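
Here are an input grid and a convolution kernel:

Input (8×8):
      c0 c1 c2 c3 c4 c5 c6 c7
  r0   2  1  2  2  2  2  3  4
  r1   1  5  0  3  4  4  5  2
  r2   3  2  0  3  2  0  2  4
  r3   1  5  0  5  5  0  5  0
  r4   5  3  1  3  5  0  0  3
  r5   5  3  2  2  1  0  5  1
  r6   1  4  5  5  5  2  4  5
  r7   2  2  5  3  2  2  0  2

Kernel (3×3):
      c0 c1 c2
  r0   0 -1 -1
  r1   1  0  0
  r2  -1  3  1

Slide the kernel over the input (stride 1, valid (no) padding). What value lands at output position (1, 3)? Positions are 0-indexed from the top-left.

5

The receptive field on the input at this output position is [3 4 4 / 3 2 0 / 5 5 0]. Elementwise product with the kernel and sum: 4·-1 + 4·-1 + 3·1 + 5·-1 + 5·3 + 0·1.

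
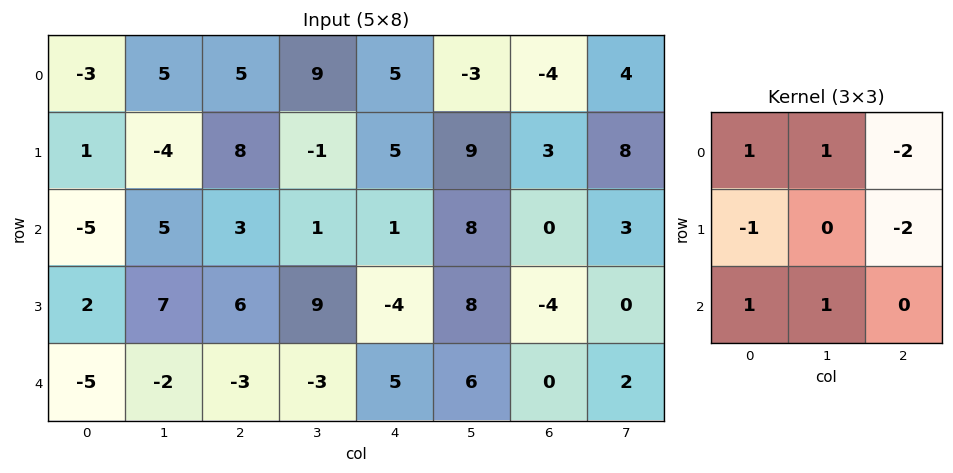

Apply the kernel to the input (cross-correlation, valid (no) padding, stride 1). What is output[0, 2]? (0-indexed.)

-10

The receptive field on the input at this output position is [5 9 5 / 8 -1 5 / 3 1 1]. Elementwise product with the kernel and sum: 5·1 + 9·1 + 5·-2 + 8·-1 + 5·-2 + 3·1 + 1·1.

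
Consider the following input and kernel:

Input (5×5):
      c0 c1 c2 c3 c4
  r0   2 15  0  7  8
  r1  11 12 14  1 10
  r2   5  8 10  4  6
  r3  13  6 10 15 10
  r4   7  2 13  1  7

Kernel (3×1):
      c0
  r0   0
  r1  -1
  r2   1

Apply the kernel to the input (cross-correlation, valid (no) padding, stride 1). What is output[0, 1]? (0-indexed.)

-4

The receptive field on the input at this output position is [15 / 12 / 8]. Elementwise product with the kernel and sum: 12·-1 + 8·1.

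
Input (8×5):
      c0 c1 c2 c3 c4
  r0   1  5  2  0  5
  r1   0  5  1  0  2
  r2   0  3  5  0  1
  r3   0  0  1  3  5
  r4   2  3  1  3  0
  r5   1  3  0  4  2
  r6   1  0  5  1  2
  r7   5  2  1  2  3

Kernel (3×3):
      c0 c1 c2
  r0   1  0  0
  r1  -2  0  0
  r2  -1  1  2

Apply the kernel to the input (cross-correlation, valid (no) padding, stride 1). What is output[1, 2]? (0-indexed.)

The receptive field on the input at this output position is [1 0 2 / 5 0 1 / 1 3 5]. Elementwise product with the kernel and sum: 1·1 + 5·-2 + 1·-1 + 3·1 + 5·2.

3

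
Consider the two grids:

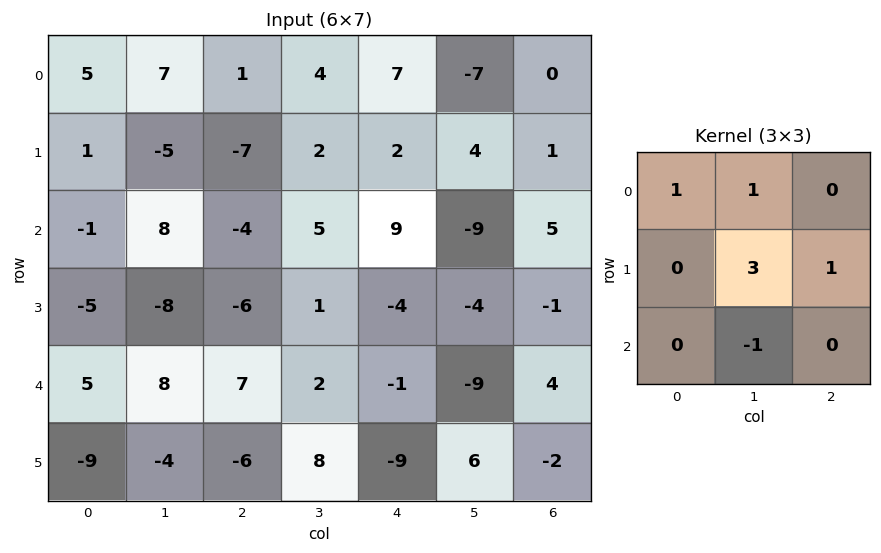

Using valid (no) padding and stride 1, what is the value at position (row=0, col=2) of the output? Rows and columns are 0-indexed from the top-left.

The receptive field on the input at this output position is [1 4 7 / -7 2 2 / -4 5 9]. Elementwise product with the kernel and sum: 1·1 + 4·1 + 2·3 + 2·1 + 5·-1.

8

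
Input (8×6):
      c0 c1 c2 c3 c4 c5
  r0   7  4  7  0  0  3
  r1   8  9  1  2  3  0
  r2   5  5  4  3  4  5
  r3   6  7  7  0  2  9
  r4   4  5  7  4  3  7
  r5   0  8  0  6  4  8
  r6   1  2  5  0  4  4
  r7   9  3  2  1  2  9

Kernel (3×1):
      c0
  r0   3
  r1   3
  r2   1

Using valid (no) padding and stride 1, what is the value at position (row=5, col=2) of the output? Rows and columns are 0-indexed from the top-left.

The receptive field on the input at this output position is [0 / 5 / 2]. Elementwise product with the kernel and sum: 0·3 + 5·3 + 2·1.

17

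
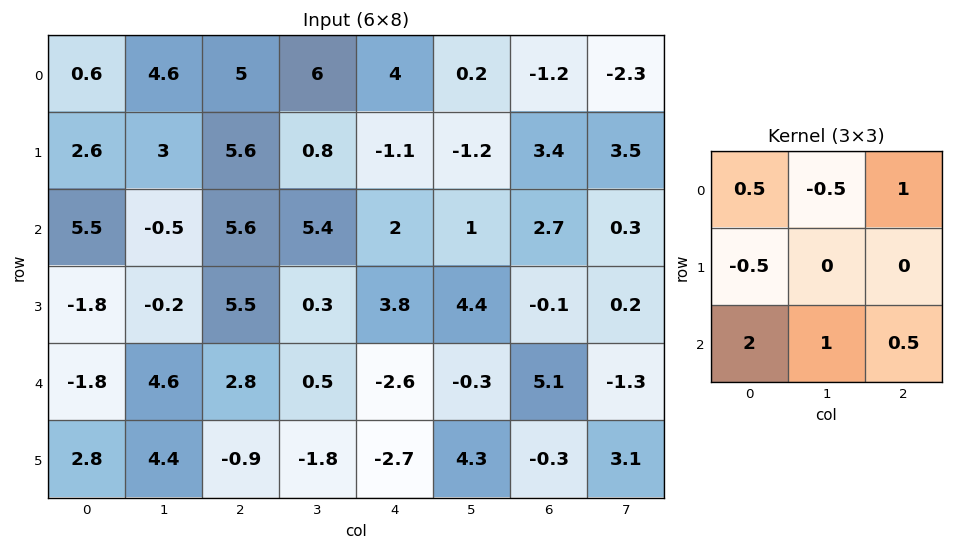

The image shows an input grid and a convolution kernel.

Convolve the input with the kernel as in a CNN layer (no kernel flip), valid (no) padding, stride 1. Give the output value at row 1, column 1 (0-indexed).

5

The receptive field on the input at this output position is [3 5.6 0.8 / -0.5 5.6 5.4 / -0.2 5.5 0.3]. Elementwise product with the kernel and sum: 3·0.5 + 5.6·-0.5 + 0.8·1 + -0.5·-0.5 + -0.2·2 + 5.5·1 + 0.3·0.5.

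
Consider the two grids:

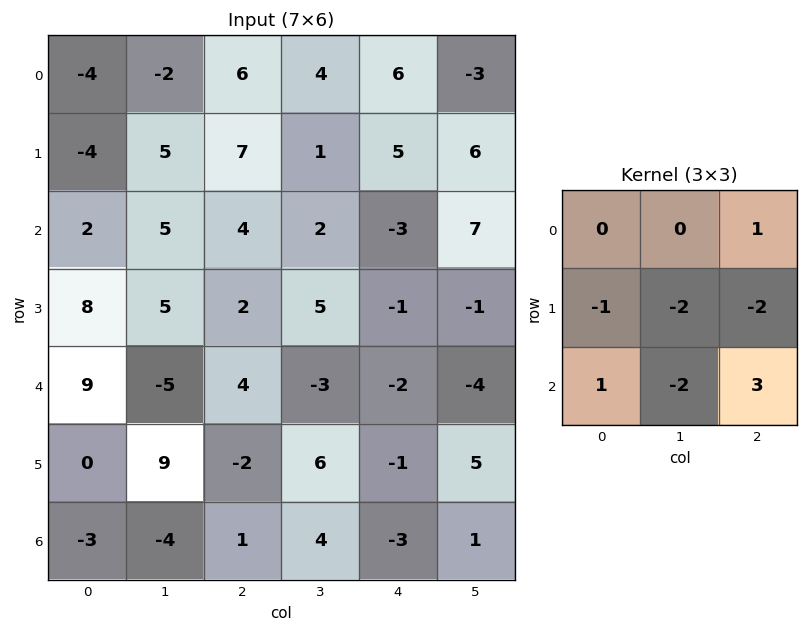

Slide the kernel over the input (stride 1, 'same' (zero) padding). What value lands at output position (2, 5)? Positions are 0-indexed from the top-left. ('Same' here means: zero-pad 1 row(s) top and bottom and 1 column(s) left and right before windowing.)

-10

The receptive field on the zero-padded input at this output position is [5 6 0 / -3 7 0 / -1 -1 0]. Elementwise product with the kernel and sum: 0·1 + -3·-1 + 7·-2 + 0·-2 + -1·1 + -1·-2 + 0·3.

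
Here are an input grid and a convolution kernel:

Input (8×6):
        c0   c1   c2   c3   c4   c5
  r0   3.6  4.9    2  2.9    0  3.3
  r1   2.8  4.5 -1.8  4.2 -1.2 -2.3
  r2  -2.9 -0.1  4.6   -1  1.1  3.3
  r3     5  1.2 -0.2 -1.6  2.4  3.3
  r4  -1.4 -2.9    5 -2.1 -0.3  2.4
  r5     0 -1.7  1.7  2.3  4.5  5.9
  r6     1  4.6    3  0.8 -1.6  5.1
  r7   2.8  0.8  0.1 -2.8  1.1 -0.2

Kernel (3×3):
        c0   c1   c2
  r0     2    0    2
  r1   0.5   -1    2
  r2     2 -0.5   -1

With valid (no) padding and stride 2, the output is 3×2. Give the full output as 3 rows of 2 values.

-5.85 5.1
-2.05 29.05
9 24.15

Output[0,0]: The receptive field on the input at this output position is [3.6 4.9 2 / 2.8 4.5 -1.8 / -2.9 -0.1 4.6]. Elementwise product with the kernel and sum: 3.6·2 + 2·2 + 2.8·0.5 + 4.5·-1 + -1.8·2 + -2.9·2 + -0.1·-0.5 + 4.6·-1.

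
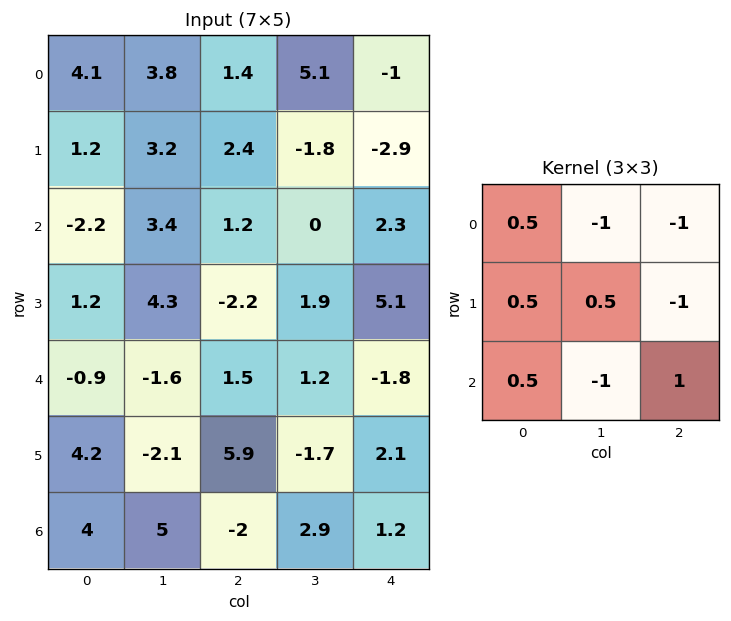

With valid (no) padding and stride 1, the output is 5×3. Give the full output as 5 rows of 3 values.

Output[0,0]: The receptive field on the input at this output position is [4.1 3.8 1.4 / 1.2 3.2 2.4 / -2.2 3.4 1.2]. Elementwise product with the kernel and sum: 4.1·0.5 + 3.8·-1 + 1.4·-1 + 1.2·0.5 + 3.2·0.5 + 2.4·-1 + -2.2·0.5 + 3.4·-1 + 1.2·1.
Output[0,1]: The receptive field on the input at this output position is [3.8 1.4 5.1 / 3.2 2.4 -1.8 / 3.4 1.2 0]. Elementwise product with the kernel and sum: 3.8·0.5 + 1.4·-1 + 5.1·-1 + 3.2·0.5 + 2.4·0.5 + -1.8·-1 + 3.4·0.5 + 1.2·-1 + 0·1.

-6.65 0.5 2.7
-11.5 9.55 6.3
1.9 -1.45 -9.2
5.85 -7.45 1.8
-10.2 7.5 -1.35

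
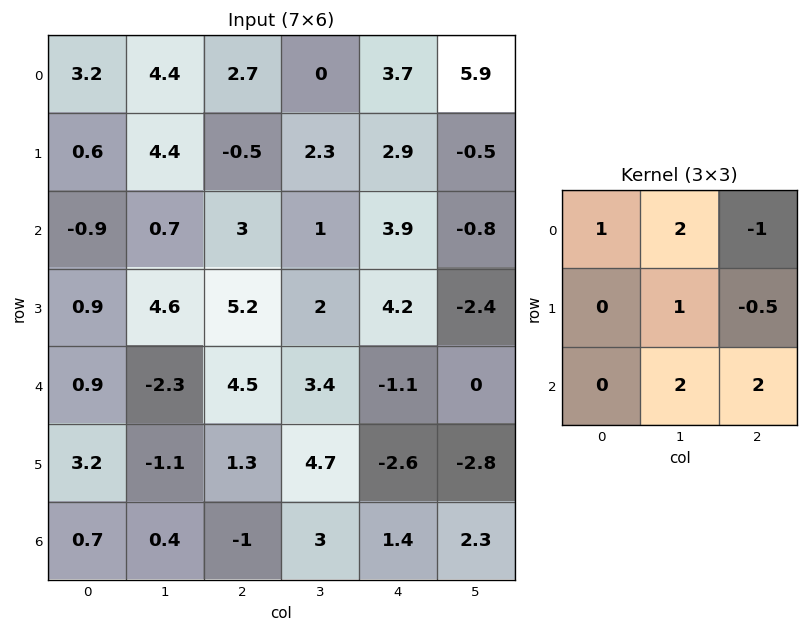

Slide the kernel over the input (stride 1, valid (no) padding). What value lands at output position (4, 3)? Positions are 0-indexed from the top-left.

The receptive field on the input at this output position is [3.4 -1.1 0 / 4.7 -2.6 -2.8 / 3 1.4 2.3]. Elementwise product with the kernel and sum: 3.4·1 + -1.1·2 + 0·-1 + -2.6·1 + -2.8·-0.5 + 1.4·2 + 2.3·2.

7.4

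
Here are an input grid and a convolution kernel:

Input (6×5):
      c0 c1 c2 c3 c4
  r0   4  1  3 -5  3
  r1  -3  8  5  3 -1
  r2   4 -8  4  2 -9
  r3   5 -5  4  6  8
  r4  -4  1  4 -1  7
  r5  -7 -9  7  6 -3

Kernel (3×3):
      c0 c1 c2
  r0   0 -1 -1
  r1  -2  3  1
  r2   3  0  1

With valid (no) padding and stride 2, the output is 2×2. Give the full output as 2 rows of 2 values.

Output[0,0]: The receptive field on the input at this output position is [4 1 3 / -3 8 5 / 4 -8 4]. Elementwise product with the kernel and sum: 1·-1 + 3·-1 + -3·-2 + 8·3 + 5·1 + 4·3 + 4·1.
Output[0,1]: The receptive field on the input at this output position is [3 -5 3 / 5 3 -1 / 4 2 -9]. Elementwise product with the kernel and sum: -5·-1 + 3·-1 + 5·-2 + 3·3 + -1·1 + 4·3 + -9·1.

47 3
-25 44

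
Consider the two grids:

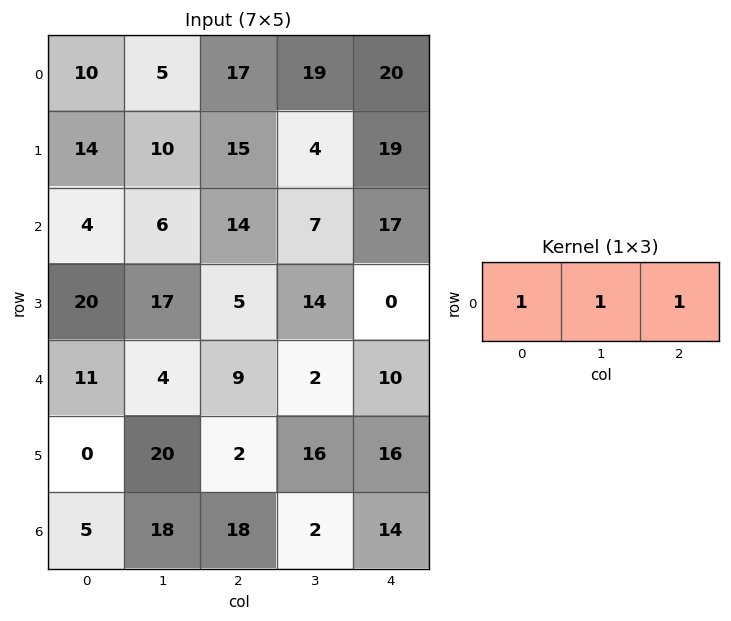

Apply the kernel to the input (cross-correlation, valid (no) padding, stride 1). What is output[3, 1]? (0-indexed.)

36

The receptive field on the input at this output position is [17 5 14]. Elementwise product with the kernel and sum: 17·1 + 5·1 + 14·1.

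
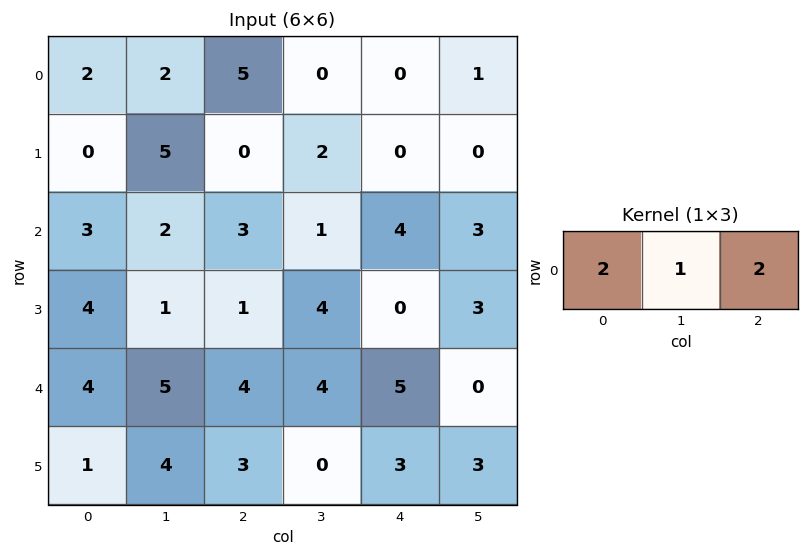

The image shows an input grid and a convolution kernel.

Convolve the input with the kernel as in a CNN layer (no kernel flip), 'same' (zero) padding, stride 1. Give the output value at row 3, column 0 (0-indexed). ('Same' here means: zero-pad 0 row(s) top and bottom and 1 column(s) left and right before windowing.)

The receptive field on the zero-padded input at this output position is [0 4 1]. Elementwise product with the kernel and sum: 0·2 + 4·1 + 1·2.

6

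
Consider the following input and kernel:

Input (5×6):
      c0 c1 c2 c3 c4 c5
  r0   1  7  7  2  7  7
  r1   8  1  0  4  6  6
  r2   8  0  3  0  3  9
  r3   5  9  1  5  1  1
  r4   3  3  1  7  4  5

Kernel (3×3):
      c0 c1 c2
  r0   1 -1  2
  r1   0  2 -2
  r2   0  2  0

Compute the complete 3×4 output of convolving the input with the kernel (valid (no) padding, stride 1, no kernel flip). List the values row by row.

Output[0,0]: The receptive field on the input at this output position is [1 7 7 / 8 1 0 / 8 0 3]. Elementwise product with the kernel and sum: 1·1 + 7·-1 + 7·2 + 1·2 + 0·-2 + 0·2.

10 2 15 15
19 17 12 0
36 -9 31 23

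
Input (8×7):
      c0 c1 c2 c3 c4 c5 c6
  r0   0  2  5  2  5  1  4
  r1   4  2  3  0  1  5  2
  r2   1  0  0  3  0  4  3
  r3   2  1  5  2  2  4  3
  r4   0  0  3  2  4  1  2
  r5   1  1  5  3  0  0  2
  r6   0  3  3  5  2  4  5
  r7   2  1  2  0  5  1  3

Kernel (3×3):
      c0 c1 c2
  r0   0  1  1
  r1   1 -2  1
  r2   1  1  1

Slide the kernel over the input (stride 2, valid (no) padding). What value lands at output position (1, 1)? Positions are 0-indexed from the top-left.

The receptive field on the input at this output position is [0 3 0 / 5 2 2 / 3 2 4]. Elementwise product with the kernel and sum: 3·1 + 0·1 + 5·1 + 2·-2 + 2·1 + 3·1 + 2·1 + 4·1.

15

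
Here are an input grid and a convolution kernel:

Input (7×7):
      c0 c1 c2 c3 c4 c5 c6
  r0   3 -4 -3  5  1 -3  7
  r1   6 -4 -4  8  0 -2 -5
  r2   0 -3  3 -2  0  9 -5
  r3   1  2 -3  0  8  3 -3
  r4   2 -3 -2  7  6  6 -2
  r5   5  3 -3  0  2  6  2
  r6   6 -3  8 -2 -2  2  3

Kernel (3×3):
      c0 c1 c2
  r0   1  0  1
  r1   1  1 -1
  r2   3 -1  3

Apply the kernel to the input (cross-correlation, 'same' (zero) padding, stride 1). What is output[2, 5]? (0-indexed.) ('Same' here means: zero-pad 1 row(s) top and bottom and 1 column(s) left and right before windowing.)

21

The receptive field on the zero-padded input at this output position is [0 -2 -5 / 0 9 -5 / 8 3 -3]. Elementwise product with the kernel and sum: 0·1 + -5·1 + 0·1 + 9·1 + -5·-1 + 8·3 + 3·-1 + -3·3.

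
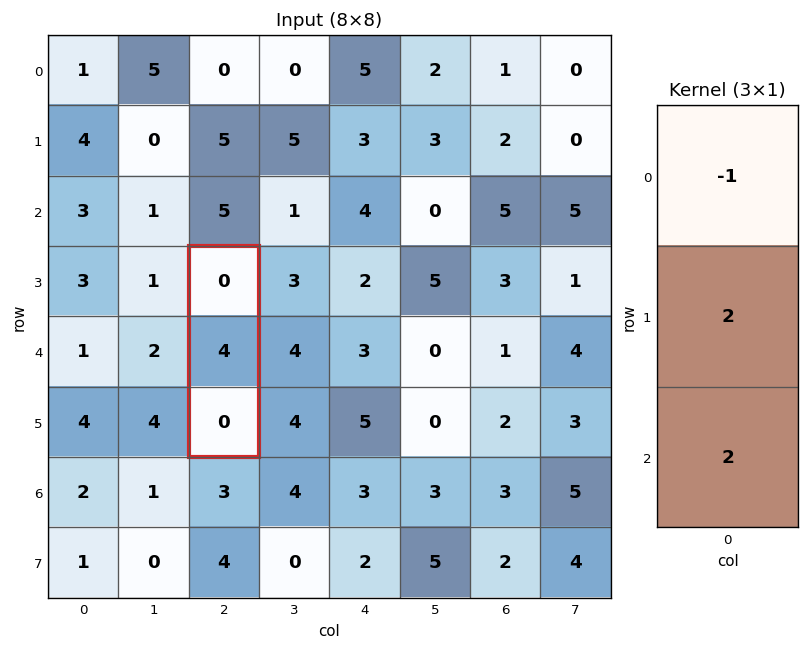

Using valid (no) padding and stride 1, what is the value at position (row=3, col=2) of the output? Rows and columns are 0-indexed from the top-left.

8

The receptive field on the input at this output position is [0 / 4 / 0]. Elementwise product with the kernel and sum: 0·-1 + 4·2 + 0·2.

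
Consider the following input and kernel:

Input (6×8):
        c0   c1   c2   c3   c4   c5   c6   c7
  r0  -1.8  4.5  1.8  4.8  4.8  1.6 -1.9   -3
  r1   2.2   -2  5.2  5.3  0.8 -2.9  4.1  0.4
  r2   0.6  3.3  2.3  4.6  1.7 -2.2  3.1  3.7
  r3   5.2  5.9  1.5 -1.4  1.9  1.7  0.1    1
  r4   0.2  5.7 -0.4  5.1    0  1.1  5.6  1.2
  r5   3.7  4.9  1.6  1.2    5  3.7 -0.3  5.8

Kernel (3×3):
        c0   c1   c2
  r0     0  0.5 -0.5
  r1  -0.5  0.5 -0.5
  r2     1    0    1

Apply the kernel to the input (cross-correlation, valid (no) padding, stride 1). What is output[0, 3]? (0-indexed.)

3.2

The receptive field on the input at this output position is [4.8 4.8 1.6 / 5.3 0.8 -2.9 / 4.6 1.7 -2.2]. Elementwise product with the kernel and sum: 4.8·0.5 + 1.6·-0.5 + 5.3·-0.5 + 0.8·0.5 + -2.9·-0.5 + 4.6·1 + -2.2·1.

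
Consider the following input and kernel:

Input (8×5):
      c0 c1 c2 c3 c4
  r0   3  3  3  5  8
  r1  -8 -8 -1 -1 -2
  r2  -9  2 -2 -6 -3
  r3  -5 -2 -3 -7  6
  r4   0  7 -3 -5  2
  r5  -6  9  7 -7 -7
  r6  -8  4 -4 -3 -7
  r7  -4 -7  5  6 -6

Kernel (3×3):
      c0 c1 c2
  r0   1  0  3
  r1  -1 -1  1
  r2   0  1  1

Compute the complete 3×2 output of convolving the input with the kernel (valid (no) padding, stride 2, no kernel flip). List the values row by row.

27 18
-7 2
-5 -14

Output[0,0]: The receptive field on the input at this output position is [3 3 3 / -8 -8 -1 / -9 2 -2]. Elementwise product with the kernel and sum: 3·1 + 3·3 + -8·-1 + -8·-1 + -1·1 + 2·1 + -2·1.
Output[0,1]: The receptive field on the input at this output position is [3 5 8 / -1 -1 -2 / -2 -6 -3]. Elementwise product with the kernel and sum: 3·1 + 8·3 + -1·-1 + -1·-1 + -2·1 + -6·1 + -3·1.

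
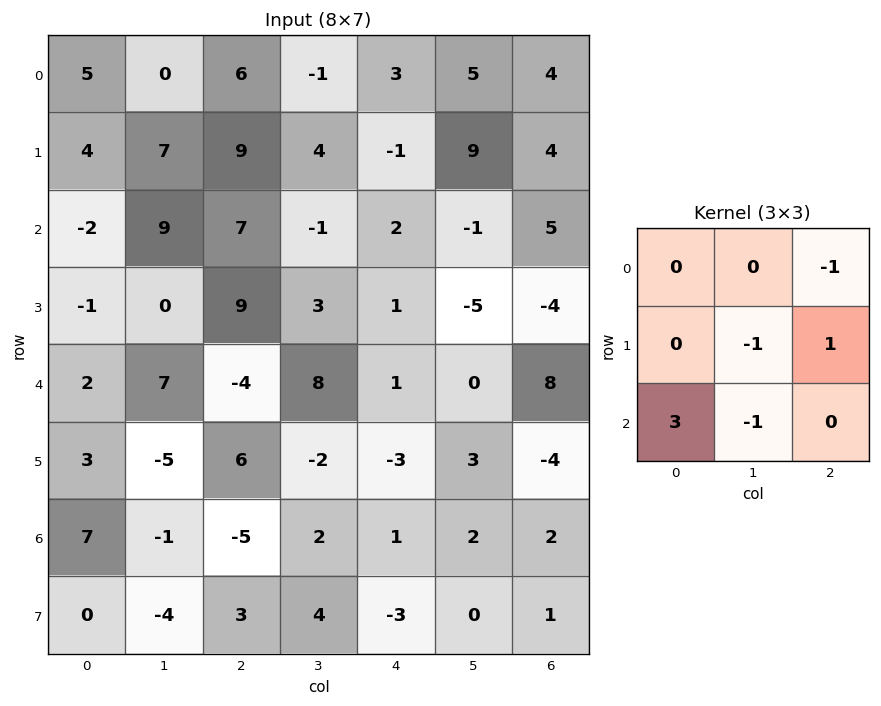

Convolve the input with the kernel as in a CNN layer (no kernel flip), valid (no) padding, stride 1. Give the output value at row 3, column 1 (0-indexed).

-12

The receptive field on the input at this output position is [0 9 3 / 7 -4 8 / -5 6 -2]. Elementwise product with the kernel and sum: 3·-1 + -4·-1 + 8·1 + -5·3 + 6·-1.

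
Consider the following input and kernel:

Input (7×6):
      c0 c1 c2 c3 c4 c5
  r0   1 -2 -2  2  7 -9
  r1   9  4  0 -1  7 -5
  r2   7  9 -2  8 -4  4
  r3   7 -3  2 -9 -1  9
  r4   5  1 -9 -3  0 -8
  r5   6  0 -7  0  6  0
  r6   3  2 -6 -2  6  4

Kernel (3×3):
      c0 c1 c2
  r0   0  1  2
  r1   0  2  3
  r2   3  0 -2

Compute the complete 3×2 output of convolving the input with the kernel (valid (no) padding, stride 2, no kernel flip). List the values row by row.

27 37
38 -48
-17 -15

Output[0,0]: The receptive field on the input at this output position is [1 -2 -2 / 9 4 0 / 7 9 -2]. Elementwise product with the kernel and sum: -2·1 + -2·2 + 4·2 + 0·3 + 7·3 + -2·-2.
Output[0,1]: The receptive field on the input at this output position is [-2 2 7 / 0 -1 7 / -2 8 -4]. Elementwise product with the kernel and sum: 2·1 + 7·2 + -1·2 + 7·3 + -2·3 + -4·-2.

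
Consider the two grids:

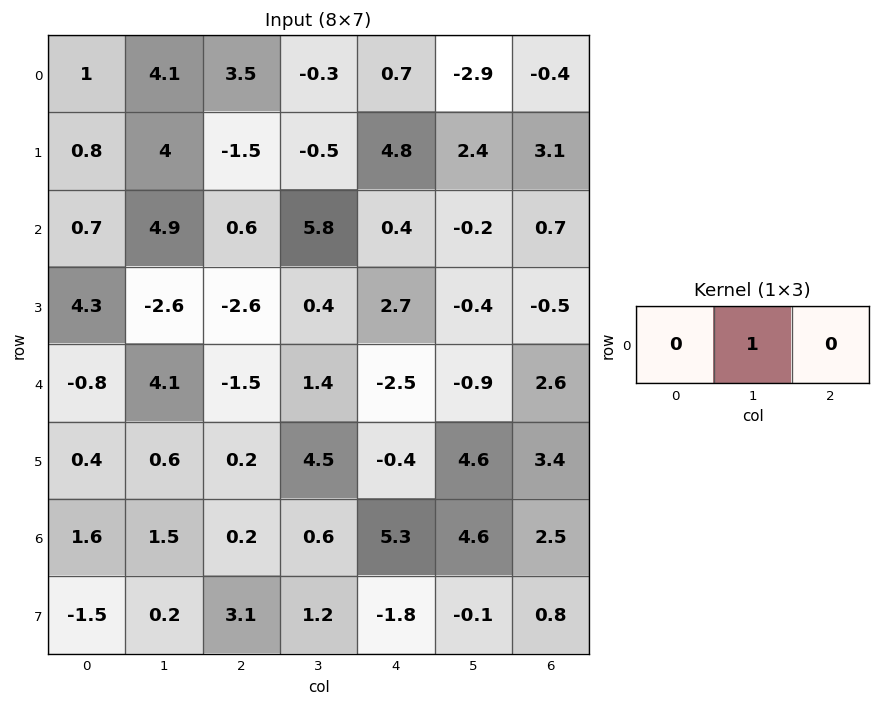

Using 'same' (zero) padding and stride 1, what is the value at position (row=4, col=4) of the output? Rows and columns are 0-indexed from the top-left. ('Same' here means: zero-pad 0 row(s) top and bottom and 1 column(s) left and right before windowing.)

The receptive field on the zero-padded input at this output position is [1.4 -2.5 -0.9]. Elementwise product with the kernel and sum: -2.5·1.

-2.5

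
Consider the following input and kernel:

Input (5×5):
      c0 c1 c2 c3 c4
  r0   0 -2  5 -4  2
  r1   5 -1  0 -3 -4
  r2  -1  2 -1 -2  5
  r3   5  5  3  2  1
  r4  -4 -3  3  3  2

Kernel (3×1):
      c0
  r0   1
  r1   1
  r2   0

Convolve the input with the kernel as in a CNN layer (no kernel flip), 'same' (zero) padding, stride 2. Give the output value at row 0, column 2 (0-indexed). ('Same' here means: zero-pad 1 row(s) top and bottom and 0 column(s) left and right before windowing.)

2

The receptive field on the zero-padded input at this output position is [0 / 2 / -4]. Elementwise product with the kernel and sum: 0·1 + 2·1.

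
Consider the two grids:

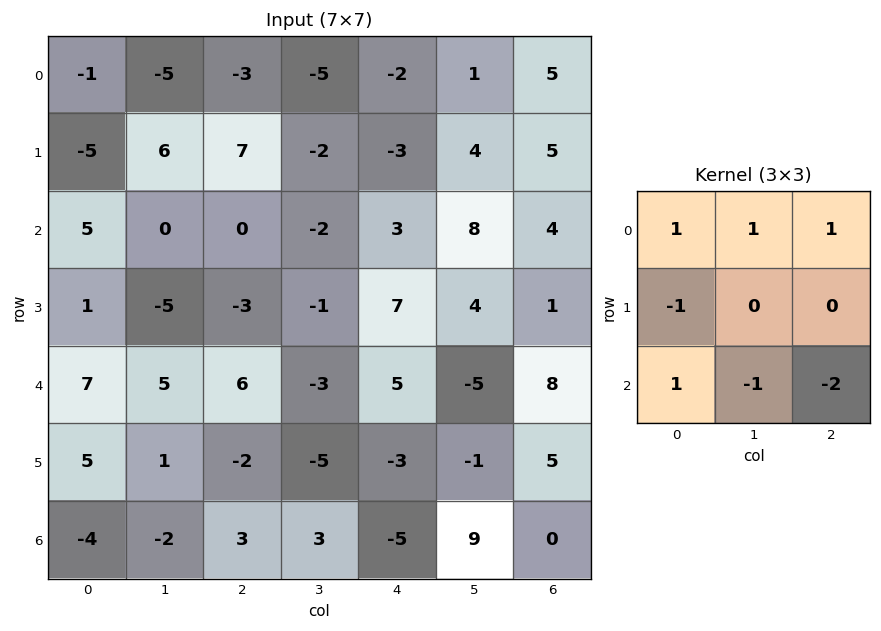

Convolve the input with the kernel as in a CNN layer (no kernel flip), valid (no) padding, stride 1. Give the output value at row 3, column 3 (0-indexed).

13

The receptive field on the input at this output position is [-1 7 4 / -3 5 -5 / -5 -3 -1]. Elementwise product with the kernel and sum: -1·1 + 7·1 + 4·1 + -3·-1 + -5·1 + -3·-1 + -1·-2.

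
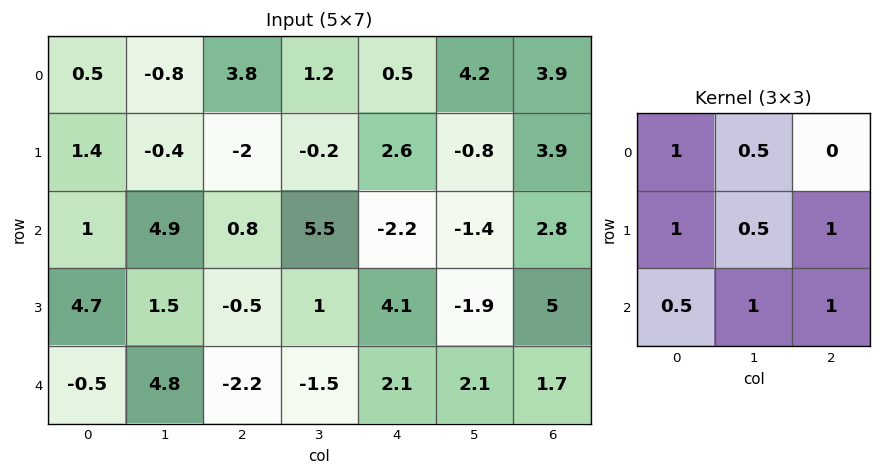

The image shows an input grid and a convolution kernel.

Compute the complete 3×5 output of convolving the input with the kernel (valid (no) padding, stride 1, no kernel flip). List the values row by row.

5.5 8.25 8.6 0.9 9
8.8 10.65 4.1 6.8 7.25
10.75 6.25 7.15 9 10.1

Output[0,0]: The receptive field on the input at this output position is [0.5 -0.8 3.8 / 1.4 -0.4 -2 / 1 4.9 0.8]. Elementwise product with the kernel and sum: 0.5·1 + -0.8·0.5 + 1.4·1 + -0.4·0.5 + -2·1 + 1·0.5 + 4.9·1 + 0.8·1.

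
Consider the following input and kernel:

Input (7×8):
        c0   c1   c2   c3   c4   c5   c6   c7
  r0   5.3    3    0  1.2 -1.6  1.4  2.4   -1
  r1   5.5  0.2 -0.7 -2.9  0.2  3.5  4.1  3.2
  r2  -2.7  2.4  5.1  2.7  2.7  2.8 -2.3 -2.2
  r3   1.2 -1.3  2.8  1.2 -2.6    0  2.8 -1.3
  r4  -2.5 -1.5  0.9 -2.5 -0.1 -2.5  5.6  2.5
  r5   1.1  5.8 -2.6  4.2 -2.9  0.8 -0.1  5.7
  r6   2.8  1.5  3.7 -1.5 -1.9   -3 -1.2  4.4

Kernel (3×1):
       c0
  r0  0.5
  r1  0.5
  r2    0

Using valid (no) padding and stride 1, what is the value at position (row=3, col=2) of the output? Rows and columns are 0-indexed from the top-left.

1.85

The receptive field on the input at this output position is [2.8 / 0.9 / -2.6]. Elementwise product with the kernel and sum: 2.8·0.5 + 0.9·0.5.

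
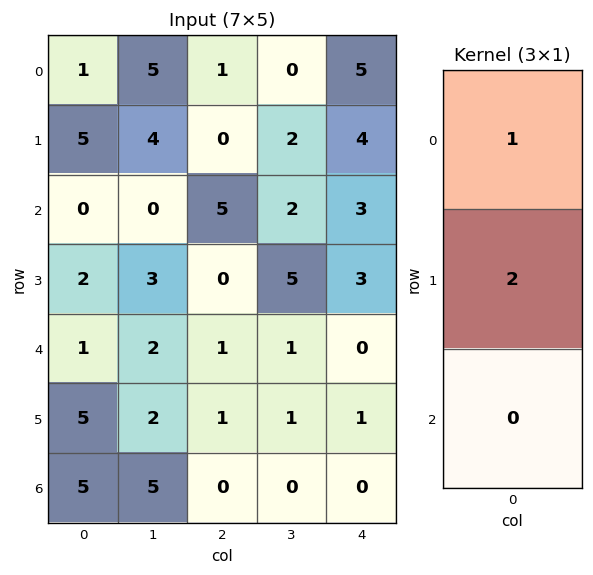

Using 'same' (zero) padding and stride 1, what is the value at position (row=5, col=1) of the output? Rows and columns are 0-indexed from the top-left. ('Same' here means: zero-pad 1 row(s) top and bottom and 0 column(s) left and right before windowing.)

The receptive field on the zero-padded input at this output position is [2 / 2 / 5]. Elementwise product with the kernel and sum: 2·1 + 2·2.

6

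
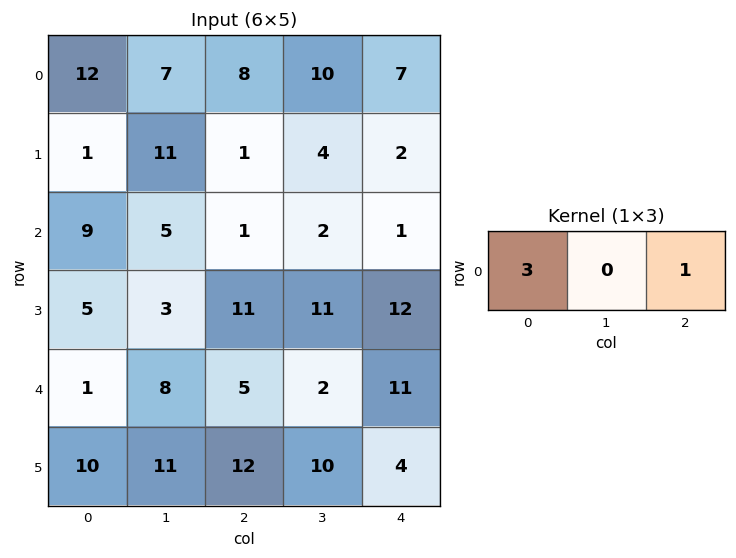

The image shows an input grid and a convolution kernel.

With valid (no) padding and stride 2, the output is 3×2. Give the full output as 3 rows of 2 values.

Output[0,0]: The receptive field on the input at this output position is [12 7 8]. Elementwise product with the kernel and sum: 12·3 + 8·1.
Output[0,1]: The receptive field on the input at this output position is [8 10 7]. Elementwise product with the kernel and sum: 8·3 + 7·1.

44 31
28 4
8 26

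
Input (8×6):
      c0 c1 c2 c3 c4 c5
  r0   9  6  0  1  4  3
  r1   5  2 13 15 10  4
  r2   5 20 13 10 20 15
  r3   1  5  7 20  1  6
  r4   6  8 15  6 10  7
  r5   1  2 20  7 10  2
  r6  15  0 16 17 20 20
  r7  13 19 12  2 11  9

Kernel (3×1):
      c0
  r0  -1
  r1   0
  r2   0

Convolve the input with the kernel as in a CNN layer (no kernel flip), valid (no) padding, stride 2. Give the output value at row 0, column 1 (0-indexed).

The receptive field on the input at this output position is [0 / 13 / 13]. Elementwise product with the kernel and sum: 0·-1.

0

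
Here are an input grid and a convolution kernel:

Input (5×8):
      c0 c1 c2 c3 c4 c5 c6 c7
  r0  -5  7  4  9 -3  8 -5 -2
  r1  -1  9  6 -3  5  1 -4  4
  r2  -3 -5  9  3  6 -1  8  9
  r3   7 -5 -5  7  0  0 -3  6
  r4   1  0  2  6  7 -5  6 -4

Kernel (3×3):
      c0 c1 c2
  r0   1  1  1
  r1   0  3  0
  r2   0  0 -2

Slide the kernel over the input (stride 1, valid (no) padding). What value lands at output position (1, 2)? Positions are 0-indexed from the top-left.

The receptive field on the input at this output position is [6 -3 5 / 9 3 6 / -5 7 0]. Elementwise product with the kernel and sum: 6·1 + -3·1 + 5·1 + 3·3 + 0·-2.

17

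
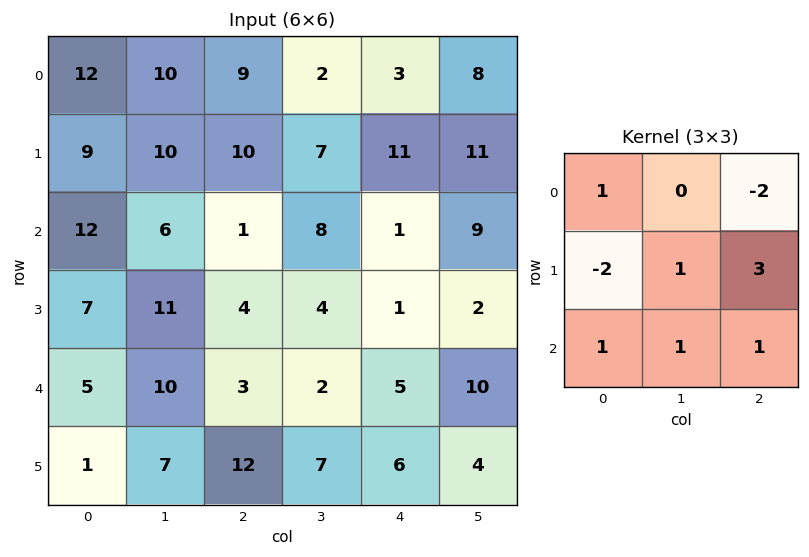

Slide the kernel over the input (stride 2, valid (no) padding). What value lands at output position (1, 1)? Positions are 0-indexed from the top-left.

The receptive field on the input at this output position is [1 8 1 / 4 4 1 / 3 2 5]. Elementwise product with the kernel and sum: 1·1 + 1·-2 + 4·-2 + 4·1 + 1·3 + 3·1 + 2·1 + 5·1.

8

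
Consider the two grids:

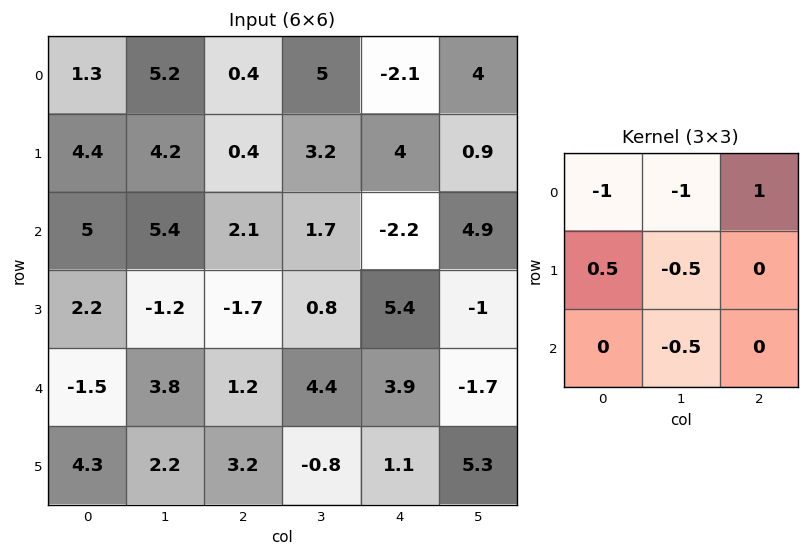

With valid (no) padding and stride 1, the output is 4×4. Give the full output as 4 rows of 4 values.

Output[0,0]: The receptive field on the input at this output position is [1.3 5.2 0.4 / 4.4 4.2 0.4 / 5 5.4 2.1]. Elementwise product with the kernel and sum: 1.3·-1 + 5.2·-1 + 0.4·1 + 4.4·0.5 + 4.2·-0.5 + 5.4·-0.5.
Output[0,1]: The receptive field on the input at this output position is [5.2 0.4 5 / 4.2 0.4 3.2 / 5.4 2.1 1.7]. Elementwise product with the kernel and sum: 5.2·-1 + 0.4·-1 + 5·1 + 4.2·0.5 + 0.4·-0.5 + 2.1·-0.5.

-8.7 0.25 -9.75 1.8
-7.8 1.1 0.2 -7.05
-8.5 -6.15 -9.45 1.15
-6.45 3.4 5.1 -7.5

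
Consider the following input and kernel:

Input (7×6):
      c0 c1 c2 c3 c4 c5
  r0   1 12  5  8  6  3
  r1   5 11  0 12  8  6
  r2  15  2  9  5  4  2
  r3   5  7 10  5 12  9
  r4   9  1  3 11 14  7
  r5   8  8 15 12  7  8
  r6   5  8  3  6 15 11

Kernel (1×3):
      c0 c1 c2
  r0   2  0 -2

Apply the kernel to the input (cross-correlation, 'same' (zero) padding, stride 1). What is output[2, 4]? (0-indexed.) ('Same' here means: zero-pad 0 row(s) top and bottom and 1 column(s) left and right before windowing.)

6

The receptive field on the zero-padded input at this output position is [5 4 2]. Elementwise product with the kernel and sum: 5·2 + 2·-2.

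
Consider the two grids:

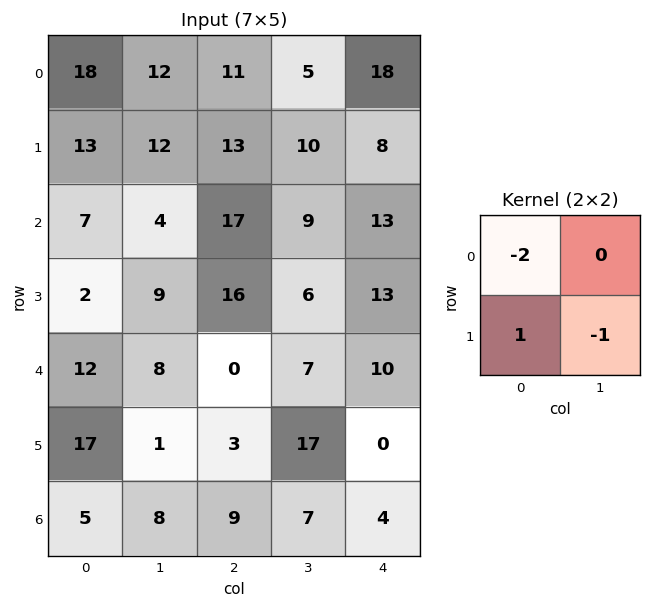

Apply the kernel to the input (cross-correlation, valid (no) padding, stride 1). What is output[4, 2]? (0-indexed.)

The receptive field on the input at this output position is [0 7 / 3 17]. Elementwise product with the kernel and sum: 0·-2 + 3·1 + 17·-1.

-14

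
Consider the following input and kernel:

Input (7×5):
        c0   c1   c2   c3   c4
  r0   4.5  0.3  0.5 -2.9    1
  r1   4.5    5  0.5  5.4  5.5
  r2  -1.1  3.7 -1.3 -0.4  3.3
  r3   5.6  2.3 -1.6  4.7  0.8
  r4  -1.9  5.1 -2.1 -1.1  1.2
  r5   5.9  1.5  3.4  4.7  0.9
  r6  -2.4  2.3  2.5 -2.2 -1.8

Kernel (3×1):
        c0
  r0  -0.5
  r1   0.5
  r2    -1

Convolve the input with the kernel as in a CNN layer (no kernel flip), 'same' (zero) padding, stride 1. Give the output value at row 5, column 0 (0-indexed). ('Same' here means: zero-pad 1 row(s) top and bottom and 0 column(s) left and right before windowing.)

6.3

The receptive field on the zero-padded input at this output position is [-1.9 / 5.9 / -2.4]. Elementwise product with the kernel and sum: -1.9·-0.5 + 5.9·0.5 + -2.4·-1.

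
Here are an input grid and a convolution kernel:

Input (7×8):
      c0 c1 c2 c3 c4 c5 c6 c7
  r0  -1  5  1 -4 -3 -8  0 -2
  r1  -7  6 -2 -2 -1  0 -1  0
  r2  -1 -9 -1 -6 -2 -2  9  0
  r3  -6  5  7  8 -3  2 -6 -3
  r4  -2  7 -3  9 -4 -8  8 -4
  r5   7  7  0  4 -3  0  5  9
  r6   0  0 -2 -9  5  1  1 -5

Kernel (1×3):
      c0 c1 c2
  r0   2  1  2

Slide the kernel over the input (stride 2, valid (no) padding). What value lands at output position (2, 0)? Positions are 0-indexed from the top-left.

-3

The receptive field on the input at this output position is [-2 7 -3]. Elementwise product with the kernel and sum: -2·2 + 7·1 + -3·2.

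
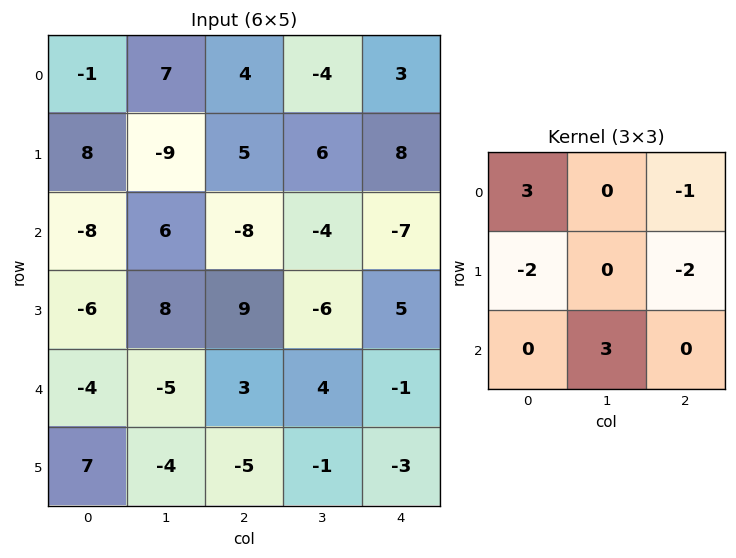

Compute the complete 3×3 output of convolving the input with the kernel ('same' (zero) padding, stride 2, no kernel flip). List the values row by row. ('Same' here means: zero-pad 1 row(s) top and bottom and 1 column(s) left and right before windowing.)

Output[0,0]: The receptive field on the zero-padded input at this output position is [0 0 0 / 0 -1 7 / 0 8 -9]. Elementwise product with the kernel and sum: 0·3 + 0·-1 + 0·-2 + 7·-2 + 8·3.
Output[0,1]: The receptive field on the zero-padded input at this output position is [0 0 0 / 7 4 -4 / -9 5 6]. Elementwise product with the kernel and sum: 0·3 + 0·-1 + 7·-2 + -4·-2 + 5·3.

10 9 32
-21 -10 41
23 17 -35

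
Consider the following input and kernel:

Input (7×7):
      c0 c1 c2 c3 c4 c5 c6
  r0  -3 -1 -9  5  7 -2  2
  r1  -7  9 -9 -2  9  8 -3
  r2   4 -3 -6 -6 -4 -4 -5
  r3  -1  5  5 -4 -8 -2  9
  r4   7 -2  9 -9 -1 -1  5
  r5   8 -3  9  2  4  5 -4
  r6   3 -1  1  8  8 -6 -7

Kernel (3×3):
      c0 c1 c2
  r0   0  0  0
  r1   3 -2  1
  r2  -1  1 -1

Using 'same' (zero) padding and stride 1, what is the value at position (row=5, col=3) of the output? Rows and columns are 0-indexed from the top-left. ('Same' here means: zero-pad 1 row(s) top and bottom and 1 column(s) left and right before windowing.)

The receptive field on the zero-padded input at this output position is [9 -9 -1 / 9 2 4 / 1 8 8]. Elementwise product with the kernel and sum: 9·3 + 2·-2 + 4·1 + 1·-1 + 8·1 + 8·-1.

26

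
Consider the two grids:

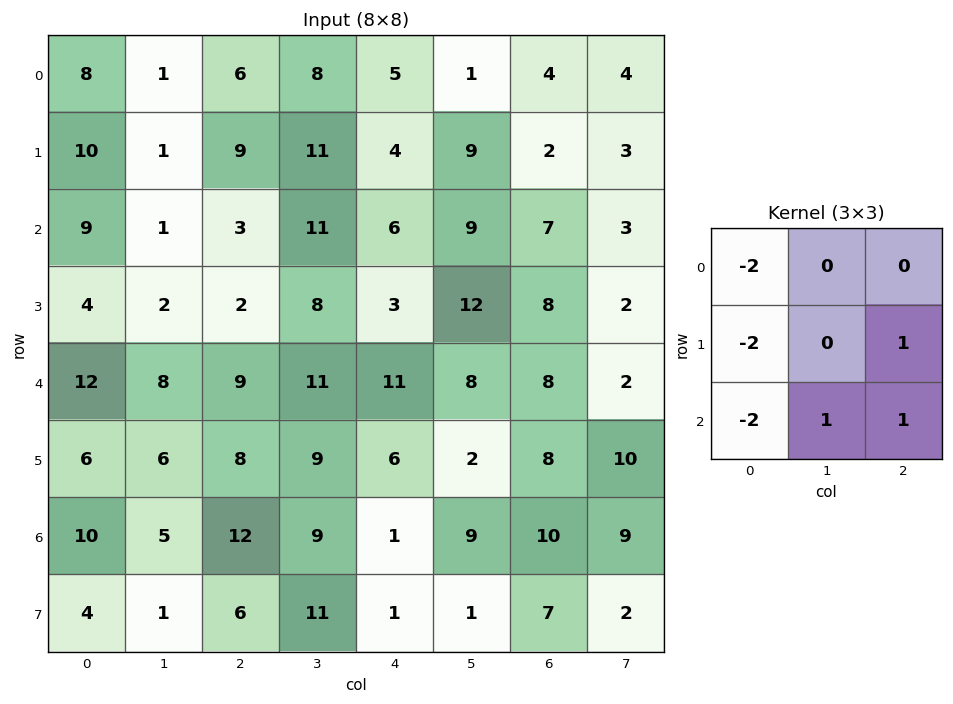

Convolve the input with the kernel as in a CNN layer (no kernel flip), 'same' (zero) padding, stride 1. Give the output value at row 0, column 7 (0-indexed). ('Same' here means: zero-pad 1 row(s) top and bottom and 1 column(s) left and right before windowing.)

-9

The receptive field on the zero-padded input at this output position is [0 0 0 / 4 4 0 / 2 3 0]. Elementwise product with the kernel and sum: 0·-2 + 4·-2 + 0·1 + 2·-2 + 3·1 + 0·1.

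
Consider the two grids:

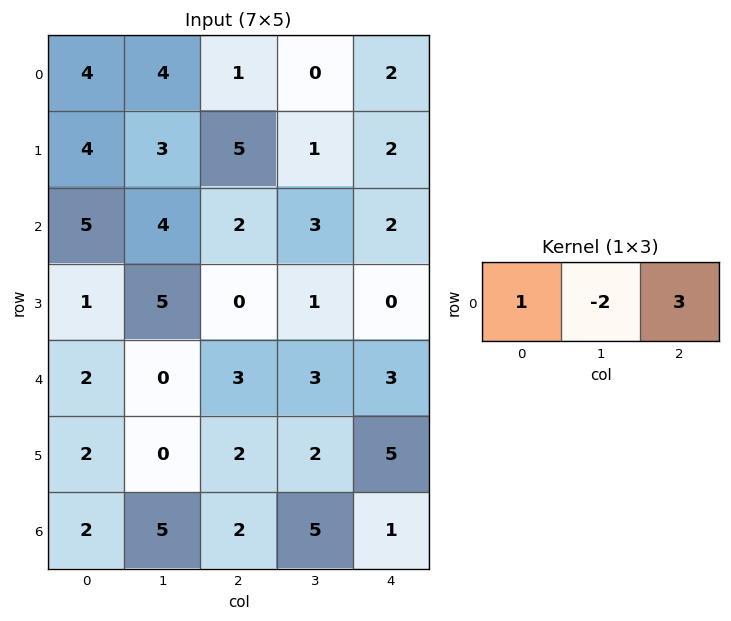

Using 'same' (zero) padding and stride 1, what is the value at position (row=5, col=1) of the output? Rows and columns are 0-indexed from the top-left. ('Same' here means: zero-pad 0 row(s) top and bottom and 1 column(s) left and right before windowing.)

8

The receptive field on the zero-padded input at this output position is [2 0 2]. Elementwise product with the kernel and sum: 2·1 + 0·-2 + 2·3.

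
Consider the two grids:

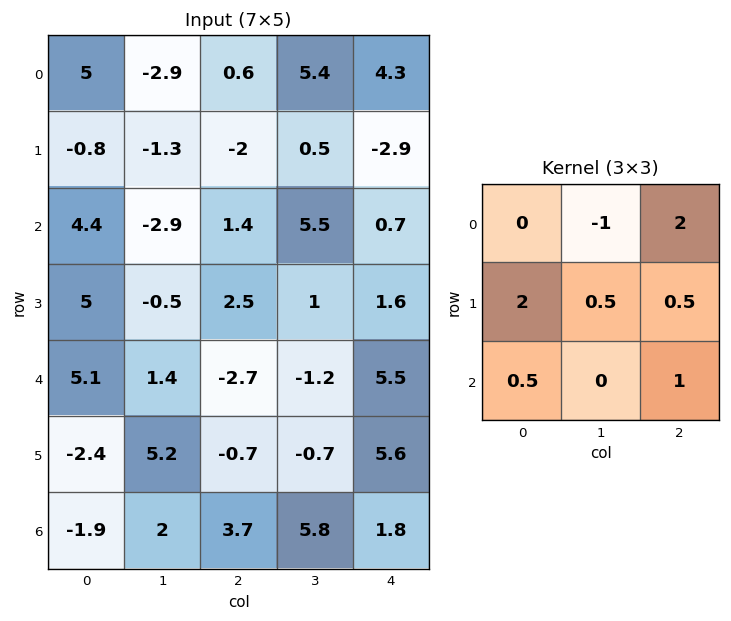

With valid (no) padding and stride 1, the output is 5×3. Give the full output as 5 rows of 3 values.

Output[0,0]: The receptive field on the input at this output position is [5 -2.9 0.6 / -0.8 -1.3 -2 / 4.4 -2.9 1.4]. Elementwise product with the kernel and sum: -2.9·-1 + 0.6·2 + -0.8·2 + -1.3·0.5 + -2·0.5 + 4.4·0.5 + 1.4·1.

4.45 10.9 -0.6
10.35 1.4 2.45
16.55 9.85 6.35
13.15 2.25 4.2
-6.6 16.8 16.9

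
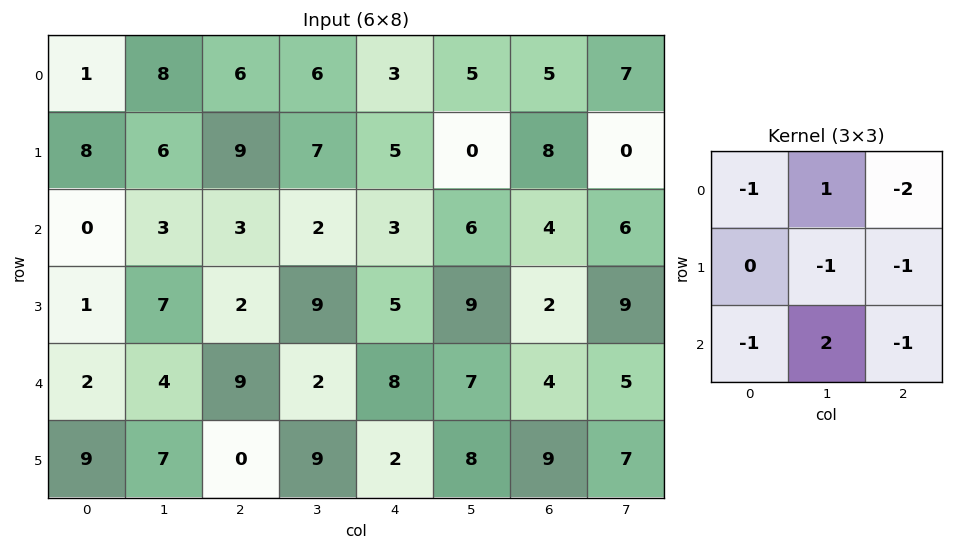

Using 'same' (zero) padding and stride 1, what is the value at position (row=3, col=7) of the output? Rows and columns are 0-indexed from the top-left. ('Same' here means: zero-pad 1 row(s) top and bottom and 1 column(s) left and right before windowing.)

-1

The receptive field on the zero-padded input at this output position is [4 6 0 / 2 9 0 / 4 5 0]. Elementwise product with the kernel and sum: 4·-1 + 6·1 + 0·-2 + 9·-1 + 0·-1 + 4·-1 + 5·2 + 0·-1.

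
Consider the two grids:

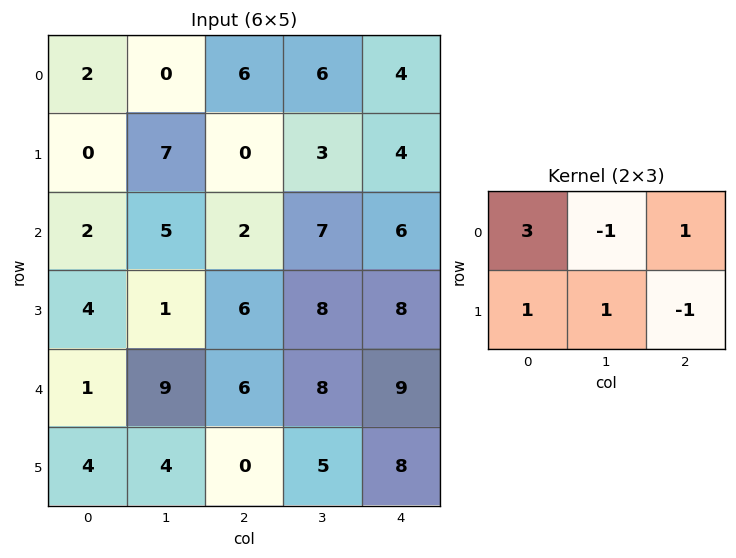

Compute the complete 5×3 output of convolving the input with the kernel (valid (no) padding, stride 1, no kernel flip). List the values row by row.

Output[0,0]: The receptive field on the input at this output position is [2 0 6 / 0 7 0]. Elementwise product with the kernel and sum: 2·3 + 0·-1 + 6·1 + 0·1 + 7·1 + 0·-1.
Output[0,1]: The receptive field on the input at this output position is [0 6 6 / 7 0 3]. Elementwise product with the kernel and sum: 0·3 + 6·-1 + 6·1 + 7·1 + 0·1 + 3·-1.

19 4 15
-2 24 4
2 19 11
21 12 23
8 28 16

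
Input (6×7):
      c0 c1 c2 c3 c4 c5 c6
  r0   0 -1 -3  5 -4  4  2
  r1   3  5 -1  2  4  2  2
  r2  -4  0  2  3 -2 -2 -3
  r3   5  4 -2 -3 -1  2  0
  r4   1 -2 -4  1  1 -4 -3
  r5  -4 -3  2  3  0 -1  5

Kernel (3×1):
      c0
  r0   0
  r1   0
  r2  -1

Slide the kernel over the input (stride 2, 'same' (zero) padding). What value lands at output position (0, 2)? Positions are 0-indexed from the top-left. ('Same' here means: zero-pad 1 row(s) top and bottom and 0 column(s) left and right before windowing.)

-4

The receptive field on the zero-padded input at this output position is [0 / -4 / 4]. Elementwise product with the kernel and sum: 4·-1.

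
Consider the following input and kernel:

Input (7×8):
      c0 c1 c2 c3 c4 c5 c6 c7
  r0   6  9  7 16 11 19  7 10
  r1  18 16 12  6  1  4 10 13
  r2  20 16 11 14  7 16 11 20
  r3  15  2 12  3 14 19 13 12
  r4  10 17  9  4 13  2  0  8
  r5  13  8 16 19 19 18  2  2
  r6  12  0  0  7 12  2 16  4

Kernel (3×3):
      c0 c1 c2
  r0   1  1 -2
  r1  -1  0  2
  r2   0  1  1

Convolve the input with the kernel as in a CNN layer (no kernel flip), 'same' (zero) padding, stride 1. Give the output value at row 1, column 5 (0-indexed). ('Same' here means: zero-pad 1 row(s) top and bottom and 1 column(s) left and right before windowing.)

62

The receptive field on the zero-padded input at this output position is [11 19 7 / 1 4 10 / 7 16 11]. Elementwise product with the kernel and sum: 11·1 + 19·1 + 7·-2 + 1·-1 + 10·2 + 16·1 + 11·1.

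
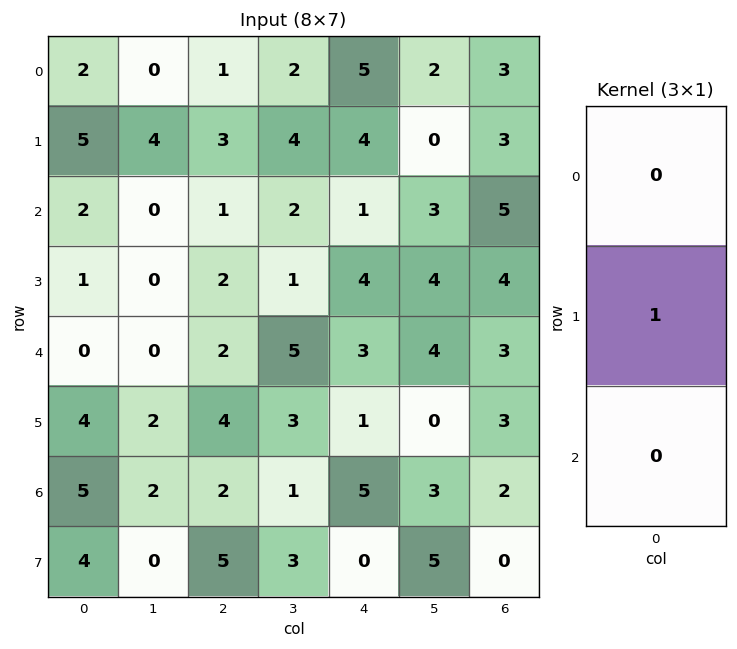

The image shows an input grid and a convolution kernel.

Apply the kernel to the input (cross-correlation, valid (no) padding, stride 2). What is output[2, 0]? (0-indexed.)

4

The receptive field on the input at this output position is [0 / 4 / 5]. Elementwise product with the kernel and sum: 4·1.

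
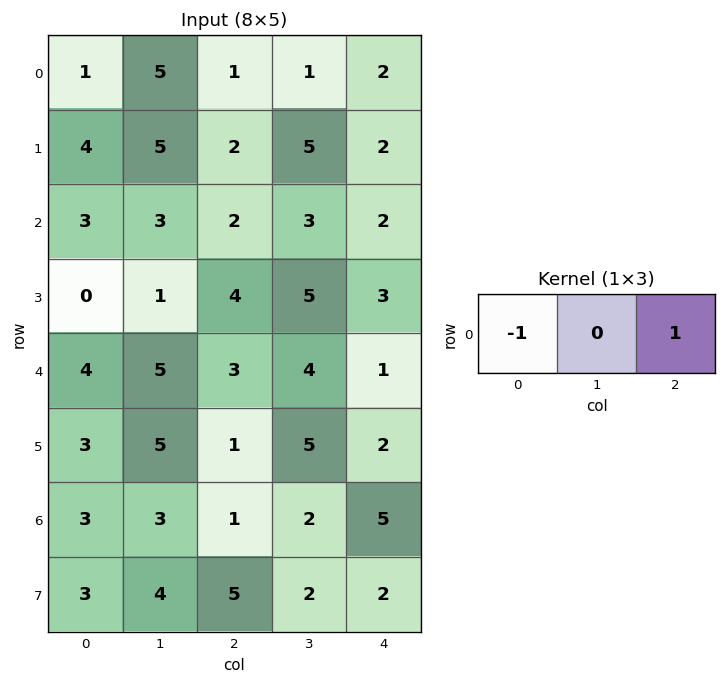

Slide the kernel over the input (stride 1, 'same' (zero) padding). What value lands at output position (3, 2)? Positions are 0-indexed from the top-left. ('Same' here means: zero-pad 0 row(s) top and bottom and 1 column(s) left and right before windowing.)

The receptive field on the zero-padded input at this output position is [1 4 5]. Elementwise product with the kernel and sum: 1·-1 + 5·1.

4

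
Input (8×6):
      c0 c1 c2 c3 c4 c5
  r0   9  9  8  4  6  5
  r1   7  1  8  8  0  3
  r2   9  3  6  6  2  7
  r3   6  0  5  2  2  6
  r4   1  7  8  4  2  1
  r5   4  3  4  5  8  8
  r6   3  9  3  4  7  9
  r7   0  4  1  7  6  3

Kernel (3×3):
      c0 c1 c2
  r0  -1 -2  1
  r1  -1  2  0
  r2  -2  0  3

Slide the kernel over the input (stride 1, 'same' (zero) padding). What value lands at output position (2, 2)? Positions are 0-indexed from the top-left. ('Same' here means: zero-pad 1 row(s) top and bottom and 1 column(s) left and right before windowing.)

The receptive field on the zero-padded input at this output position is [1 8 8 / 3 6 6 / 0 5 2]. Elementwise product with the kernel and sum: 1·-1 + 8·-2 + 8·1 + 3·-1 + 6·2 + 0·-2 + 2·3.

6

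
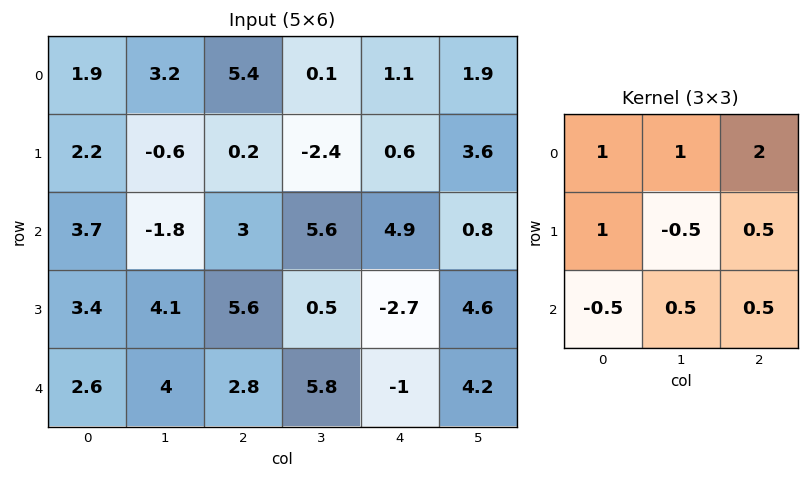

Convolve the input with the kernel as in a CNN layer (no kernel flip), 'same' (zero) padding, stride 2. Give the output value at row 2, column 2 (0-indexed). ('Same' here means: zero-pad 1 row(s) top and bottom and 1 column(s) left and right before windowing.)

15.4

The receptive field on the zero-padded input at this output position is [0.5 -2.7 4.6 / 5.8 -1 4.2 / 0 0 0]. Elementwise product with the kernel and sum: 0.5·1 + -2.7·1 + 4.6·2 + 5.8·1 + -1·-0.5 + 4.2·0.5 + 0·-0.5 + 0·0.5 + 0·0.5.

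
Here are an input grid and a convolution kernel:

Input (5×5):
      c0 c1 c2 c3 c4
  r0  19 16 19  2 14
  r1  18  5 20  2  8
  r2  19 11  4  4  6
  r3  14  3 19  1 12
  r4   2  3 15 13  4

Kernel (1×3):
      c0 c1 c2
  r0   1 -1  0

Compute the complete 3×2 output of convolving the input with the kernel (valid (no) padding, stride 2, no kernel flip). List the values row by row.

Output[0,0]: The receptive field on the input at this output position is [19 16 19]. Elementwise product with the kernel and sum: 19·1 + 16·-1.
Output[0,1]: The receptive field on the input at this output position is [19 2 14]. Elementwise product with the kernel and sum: 19·1 + 2·-1.

3 17
8 0
-1 2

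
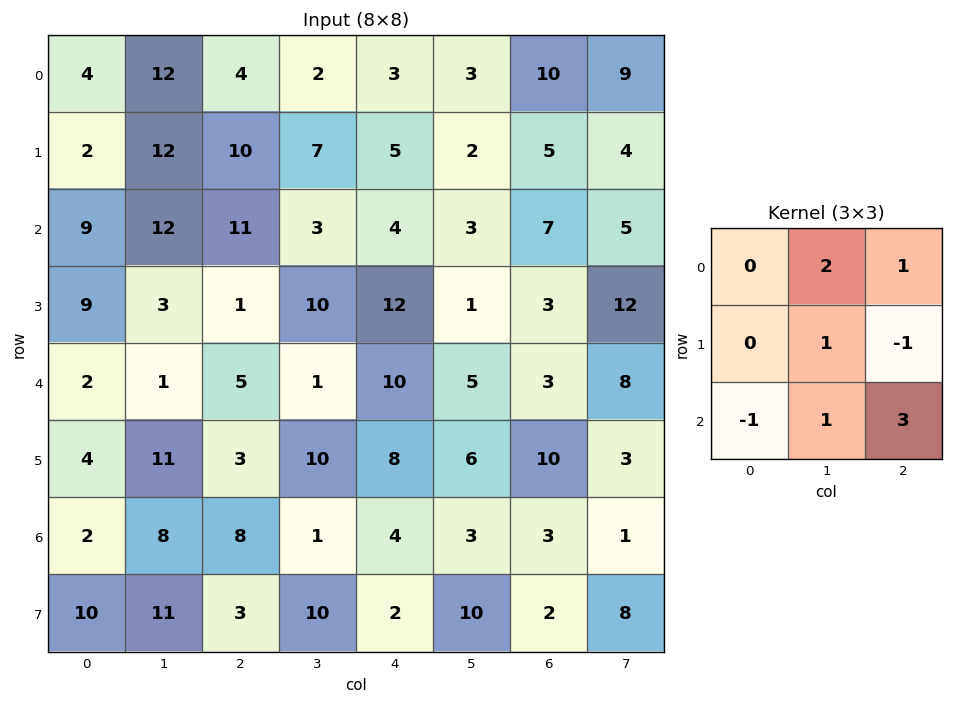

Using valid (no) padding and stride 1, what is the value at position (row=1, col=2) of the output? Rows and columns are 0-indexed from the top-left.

63

The receptive field on the input at this output position is [10 7 5 / 11 3 4 / 1 10 12]. Elementwise product with the kernel and sum: 7·2 + 5·1 + 3·1 + 4·-1 + 1·-1 + 10·1 + 12·3.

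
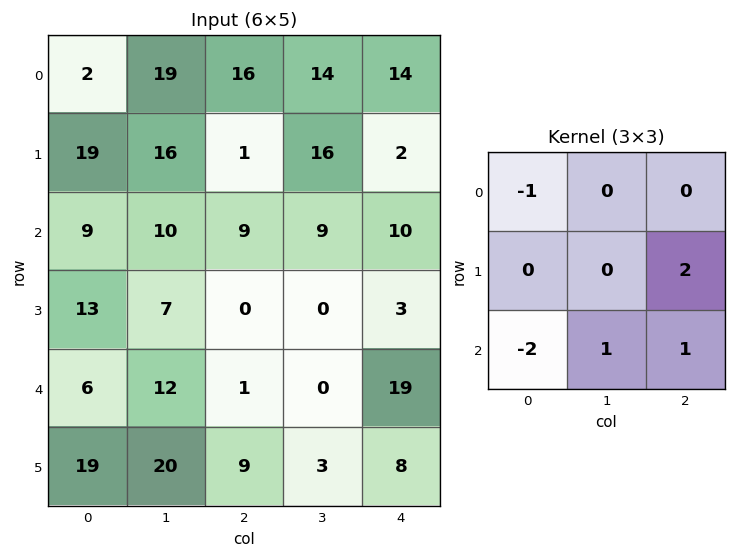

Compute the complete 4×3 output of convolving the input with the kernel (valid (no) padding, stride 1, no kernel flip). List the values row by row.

Output[0,0]: The receptive field on the input at this output position is [2 19 16 / 19 16 1 / 9 10 9]. Elementwise product with the kernel and sum: 2·-1 + 1·2 + 9·-2 + 10·1 + 9·1.
Output[0,1]: The receptive field on the input at this output position is [19 16 14 / 16 1 16 / 10 9 9]. Elementwise product with the kernel and sum: 19·-1 + 16·2 + 10·-2 + 9·1 + 9·1.

1 11 -11
-20 -12 22
-8 -33 14
-20 -35 31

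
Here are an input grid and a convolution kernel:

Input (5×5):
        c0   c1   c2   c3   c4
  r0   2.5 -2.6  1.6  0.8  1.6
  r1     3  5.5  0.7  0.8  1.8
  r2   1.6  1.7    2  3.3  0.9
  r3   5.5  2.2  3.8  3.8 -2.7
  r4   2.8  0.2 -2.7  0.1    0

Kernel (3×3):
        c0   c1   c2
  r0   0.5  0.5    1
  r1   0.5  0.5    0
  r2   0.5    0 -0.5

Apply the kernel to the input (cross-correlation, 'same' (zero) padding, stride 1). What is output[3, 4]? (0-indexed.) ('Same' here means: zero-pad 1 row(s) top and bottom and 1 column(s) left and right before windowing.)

2.7

The receptive field on the zero-padded input at this output position is [3.3 0.9 0 / 3.8 -2.7 0 / 0.1 0 0]. Elementwise product with the kernel and sum: 3.3·0.5 + 0.9·0.5 + 0·1 + 3.8·0.5 + -2.7·0.5 + 0.1·0.5 + 0·-0.5.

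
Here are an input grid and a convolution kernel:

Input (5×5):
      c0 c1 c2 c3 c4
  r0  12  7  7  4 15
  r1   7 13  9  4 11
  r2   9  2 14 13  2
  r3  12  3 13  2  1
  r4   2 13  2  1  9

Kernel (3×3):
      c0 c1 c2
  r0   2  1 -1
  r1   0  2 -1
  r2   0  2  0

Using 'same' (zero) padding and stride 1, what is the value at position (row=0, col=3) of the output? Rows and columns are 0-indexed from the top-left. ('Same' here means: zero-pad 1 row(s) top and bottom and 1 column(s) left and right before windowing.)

The receptive field on the zero-padded input at this output position is [0 0 0 / 7 4 15 / 9 4 11]. Elementwise product with the kernel and sum: 0·2 + 0·1 + 0·-1 + 4·2 + 15·-1 + 4·2.

1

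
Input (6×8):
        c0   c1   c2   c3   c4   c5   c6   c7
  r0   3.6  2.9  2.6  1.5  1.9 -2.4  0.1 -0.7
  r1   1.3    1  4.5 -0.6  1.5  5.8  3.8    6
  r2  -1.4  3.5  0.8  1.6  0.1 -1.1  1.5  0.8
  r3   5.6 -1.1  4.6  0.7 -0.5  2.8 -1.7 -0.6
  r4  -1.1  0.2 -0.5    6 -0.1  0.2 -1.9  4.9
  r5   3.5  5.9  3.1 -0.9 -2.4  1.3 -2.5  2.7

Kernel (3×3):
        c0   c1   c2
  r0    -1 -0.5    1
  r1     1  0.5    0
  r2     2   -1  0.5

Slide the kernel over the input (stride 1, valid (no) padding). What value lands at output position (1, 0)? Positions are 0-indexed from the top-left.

The receptive field on the input at this output position is [1.3 1 4.5 / -1.4 3.5 0.8 / 5.6 -1.1 4.6]. Elementwise product with the kernel and sum: 1.3·-1 + 1·-0.5 + 4.5·1 + -1.4·1 + 3.5·0.5 + 5.6·2 + -1.1·-1 + 4.6·0.5.

17.65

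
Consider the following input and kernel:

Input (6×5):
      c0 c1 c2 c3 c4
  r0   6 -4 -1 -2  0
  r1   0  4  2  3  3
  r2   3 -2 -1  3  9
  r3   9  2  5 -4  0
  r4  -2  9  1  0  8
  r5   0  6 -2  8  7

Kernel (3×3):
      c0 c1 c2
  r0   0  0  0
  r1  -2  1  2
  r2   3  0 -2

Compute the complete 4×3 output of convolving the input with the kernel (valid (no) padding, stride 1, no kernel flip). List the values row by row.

19 -12 -16
7 23 38
-14 20 -27
19 -15 -6

Output[0,0]: The receptive field on the input at this output position is [6 -4 -1 / 0 4 2 / 3 -2 -1]. Elementwise product with the kernel and sum: 0·-2 + 4·1 + 2·2 + 3·3 + -1·-2.
Output[0,1]: The receptive field on the input at this output position is [-4 -1 -2 / 4 2 3 / -2 -1 3]. Elementwise product with the kernel and sum: 4·-2 + 2·1 + 3·2 + -2·3 + 3·-2.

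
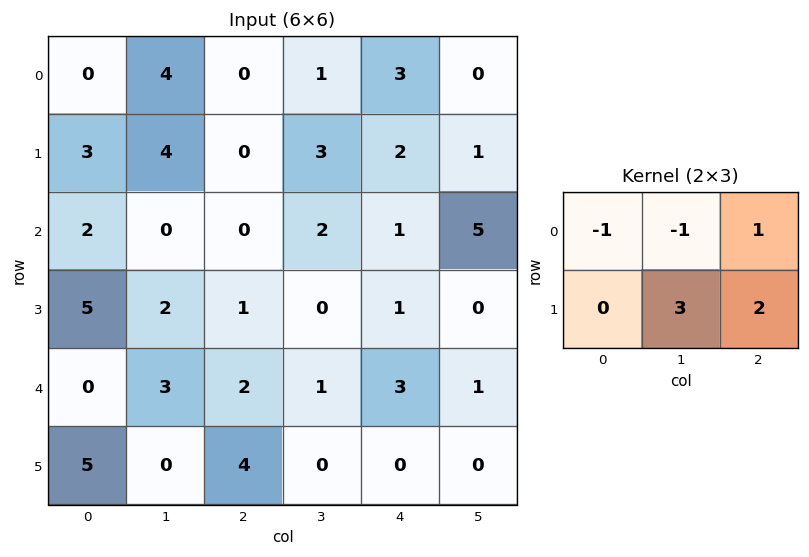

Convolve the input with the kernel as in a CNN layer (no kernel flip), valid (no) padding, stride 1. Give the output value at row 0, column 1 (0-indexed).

3

The receptive field on the input at this output position is [4 0 1 / 4 0 3]. Elementwise product with the kernel and sum: 4·-1 + 0·-1 + 1·1 + 0·3 + 3·2.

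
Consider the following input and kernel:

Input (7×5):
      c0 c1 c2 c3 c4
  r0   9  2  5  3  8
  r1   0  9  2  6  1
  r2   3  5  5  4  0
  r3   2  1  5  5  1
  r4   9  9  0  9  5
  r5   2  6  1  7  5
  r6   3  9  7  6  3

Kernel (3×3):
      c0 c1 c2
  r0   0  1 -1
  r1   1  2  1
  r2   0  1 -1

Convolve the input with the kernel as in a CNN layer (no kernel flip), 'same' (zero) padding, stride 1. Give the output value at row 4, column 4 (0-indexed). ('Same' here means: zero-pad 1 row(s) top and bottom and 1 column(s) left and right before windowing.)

25

The receptive field on the zero-padded input at this output position is [5 1 0 / 9 5 0 / 7 5 0]. Elementwise product with the kernel and sum: 1·1 + 0·-1 + 9·1 + 5·2 + 0·1 + 5·1 + 0·-1.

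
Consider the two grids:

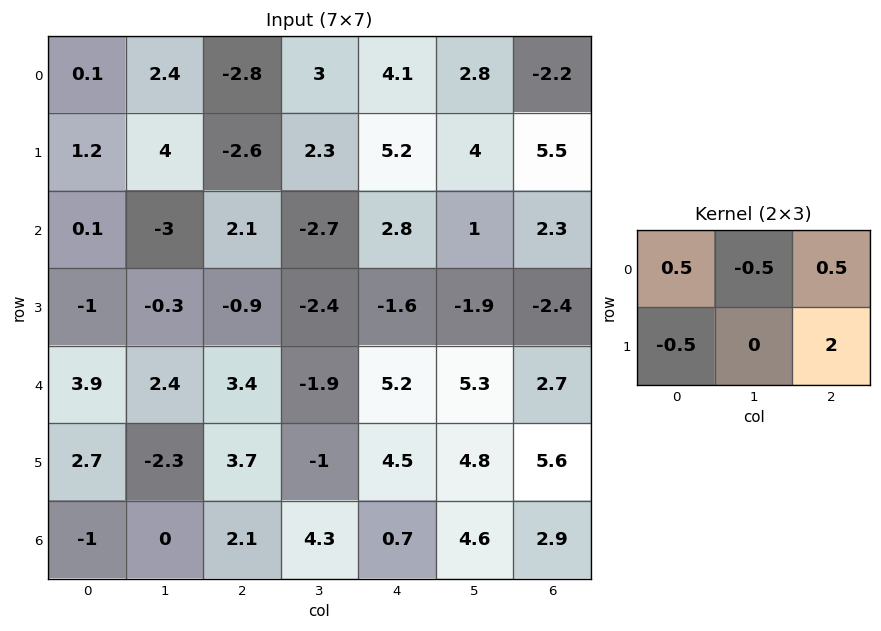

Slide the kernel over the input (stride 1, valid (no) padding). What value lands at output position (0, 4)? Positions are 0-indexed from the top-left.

7.95

The receptive field on the input at this output position is [4.1 2.8 -2.2 / 5.2 4 5.5]. Elementwise product with the kernel and sum: 4.1·0.5 + 2.8·-0.5 + -2.2·0.5 + 5.2·-0.5 + 5.5·2.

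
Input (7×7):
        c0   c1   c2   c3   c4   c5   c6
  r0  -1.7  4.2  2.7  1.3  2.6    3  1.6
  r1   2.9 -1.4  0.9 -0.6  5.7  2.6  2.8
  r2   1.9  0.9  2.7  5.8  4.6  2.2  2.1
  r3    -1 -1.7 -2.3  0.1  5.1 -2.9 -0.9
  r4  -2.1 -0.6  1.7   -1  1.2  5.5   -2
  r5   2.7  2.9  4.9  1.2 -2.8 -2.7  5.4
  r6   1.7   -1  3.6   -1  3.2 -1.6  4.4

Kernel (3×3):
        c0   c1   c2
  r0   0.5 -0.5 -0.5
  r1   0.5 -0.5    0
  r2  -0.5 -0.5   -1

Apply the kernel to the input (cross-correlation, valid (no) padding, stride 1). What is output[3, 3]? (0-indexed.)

The receptive field on the input at this output position is [0.1 5.1 -2.9 / -1 1.2 5.5 / 1.2 -2.8 -2.7]. Elementwise product with the kernel and sum: 0.1·0.5 + 5.1·-0.5 + -2.9·-0.5 + -1·0.5 + 1.2·-0.5 + 1.2·-0.5 + -2.8·-0.5 + -2.7·-1.

1.35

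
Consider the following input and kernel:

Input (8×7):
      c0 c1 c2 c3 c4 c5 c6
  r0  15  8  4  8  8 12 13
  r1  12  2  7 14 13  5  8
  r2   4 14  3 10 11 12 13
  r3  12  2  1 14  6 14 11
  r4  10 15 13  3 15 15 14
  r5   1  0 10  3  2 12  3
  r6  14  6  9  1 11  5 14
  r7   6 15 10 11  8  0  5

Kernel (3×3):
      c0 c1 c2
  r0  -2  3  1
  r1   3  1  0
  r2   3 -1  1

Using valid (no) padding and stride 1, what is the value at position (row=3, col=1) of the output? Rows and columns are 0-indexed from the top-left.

64

The receptive field on the input at this output position is [2 1 14 / 15 13 3 / 0 10 3]. Elementwise product with the kernel and sum: 2·-2 + 1·3 + 14·1 + 15·3 + 13·1 + 0·3 + 10·-1 + 3·1.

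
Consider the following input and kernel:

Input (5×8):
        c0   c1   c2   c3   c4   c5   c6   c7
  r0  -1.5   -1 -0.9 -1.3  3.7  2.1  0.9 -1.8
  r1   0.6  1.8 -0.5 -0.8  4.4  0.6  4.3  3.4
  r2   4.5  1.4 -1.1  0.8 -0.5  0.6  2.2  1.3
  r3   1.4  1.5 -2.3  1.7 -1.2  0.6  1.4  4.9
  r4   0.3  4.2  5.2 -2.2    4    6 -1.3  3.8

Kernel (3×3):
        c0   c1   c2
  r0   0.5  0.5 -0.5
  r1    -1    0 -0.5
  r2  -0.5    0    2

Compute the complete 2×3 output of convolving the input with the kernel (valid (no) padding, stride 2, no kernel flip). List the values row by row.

-5.6 -5.1 0.55
13.5 8.4 -5.15

Output[0,0]: The receptive field on the input at this output position is [-1.5 -1 -0.9 / 0.6 1.8 -0.5 / 4.5 1.4 -1.1]. Elementwise product with the kernel and sum: -1.5·0.5 + -1·0.5 + -0.9·-0.5 + 0.6·-1 + -0.5·-0.5 + 4.5·-0.5 + -1.1·2.
Output[0,1]: The receptive field on the input at this output position is [-0.9 -1.3 3.7 / -0.5 -0.8 4.4 / -1.1 0.8 -0.5]. Elementwise product with the kernel and sum: -0.9·0.5 + -1.3·0.5 + 3.7·-0.5 + -0.5·-1 + 4.4·-0.5 + -1.1·-0.5 + -0.5·2.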